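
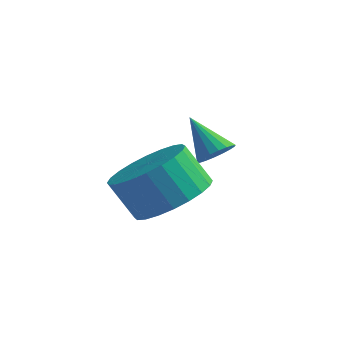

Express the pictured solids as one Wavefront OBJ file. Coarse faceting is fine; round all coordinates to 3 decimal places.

v -1.621 -3.414 -3.51
v -0.939 -4.067 -3.029
v -1.637 -4.06 -2.029
v -2.319 -3.406 -2.51
v -0.785 -3.698 -2.924
v -1.483 -3.69 -1.924
v -0.758 -3.286 -2.909
v -1.456 -3.278 -1.908
v -0.862 -2.893 -2.985
v -1.56 -2.885 -1.984
v -1.082 -2.579 -3.141
v -1.78 -2.572 -2.14
v -1.384 -2.393 -3.353
v -2.082 -2.385 -2.352
v -1.722 -2.362 -3.589
v -2.42 -2.354 -2.589
v -2.045 -2.491 -3.813
v -2.743 -2.483 -2.813
v -2.303 -2.76 -3.991
v -3.001 -2.753 -2.991
v -2.457 -3.13 -4.096
v -3.155 -3.122 -3.096
v -2.484 -3.542 -4.112
v -3.182 -3.534 -3.111
v -2.38 -3.935 -4.036
v -3.078 -3.927 -3.035
v -2.16 -4.248 -3.88
v -2.858 -4.241 -2.879
v -1.858 -4.435 -3.668
v -2.556 -4.427 -2.667
v -1.52 -4.466 -3.431
v -2.218 -4.458 -2.431
v -1.197 -4.337 -3.207
v -1.895 -4.329 -2.207
v -1.55 -1.021 -3.246
v -1.26 -0.576 -3.151
v -2.43 -0.639 -2.354
v -1.409 -0.507 -3.327
v -1.585 -0.54 -3.487
v -1.755 -0.668 -3.599
v -1.884 -0.866 -3.641
v -1.947 -1.095 -3.605
v -1.931 -1.31 -3.498
v -1.84 -1.467 -3.341
v -1.692 -1.536 -3.165
v -1.515 -1.503 -3.005
v -1.346 -1.375 -2.893
v -1.217 -1.177 -2.851
v -1.154 -0.948 -2.887
v -1.169 -0.733 -2.994
f 2 1 5
f 2 5 3
f 3 5 6
f 3 6 4
f 5 1 7
f 5 7 6
f 6 7 8
f 6 8 4
f 7 1 9
f 7 9 8
f 8 9 10
f 8 10 4
f 9 1 11
f 9 11 10
f 10 11 12
f 10 12 4
f 11 1 13
f 11 13 12
f 12 13 14
f 12 14 4
f 13 1 15
f 13 15 14
f 14 15 16
f 14 16 4
f 15 1 17
f 15 17 16
f 16 17 18
f 16 18 4
f 17 1 19
f 17 19 18
f 18 19 20
f 18 20 4
f 19 1 21
f 19 21 20
f 20 21 22
f 20 22 4
f 21 1 23
f 21 23 22
f 22 23 24
f 22 24 4
f 23 1 25
f 23 25 24
f 24 25 26
f 24 26 4
f 25 1 27
f 25 27 26
f 26 27 28
f 26 28 4
f 27 1 29
f 27 29 28
f 28 29 30
f 28 30 4
f 29 1 31
f 29 31 30
f 30 31 32
f 30 32 4
f 31 1 33
f 31 33 32
f 32 33 34
f 32 34 4
f 33 1 2
f 33 2 34
f 34 2 3
f 34 3 4
f 36 35 38
f 36 38 37
f 38 35 39
f 38 39 37
f 39 35 40
f 39 40 37
f 40 35 41
f 40 41 37
f 41 35 42
f 41 42 37
f 42 35 43
f 42 43 37
f 43 35 44
f 43 44 37
f 44 35 45
f 44 45 37
f 45 35 46
f 45 46 37
f 46 35 47
f 46 47 37
f 47 35 48
f 47 48 37
f 48 35 49
f 48 49 37
f 49 35 50
f 49 50 37
f 50 35 36
f 50 36 37



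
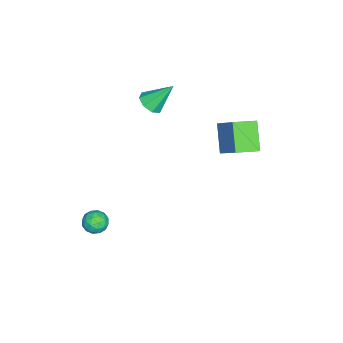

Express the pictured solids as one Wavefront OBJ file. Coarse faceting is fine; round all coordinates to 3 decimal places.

v -1.302 1.05 1.975
v -0.241 2.082 3.32
v -1.995 2.085 1.728
v -0.934 3.117 3.073
v -0.186 1.503 0.747
v 0.875 2.535 2.092
v -0.879 2.538 0.5
v 0.182 3.57 1.845
v -1.921 -2.508 2.152
v -1.255 -2.688 2.446
v -2.219 -1.432 3.488
v -1.224 -2.238 2.09
v -1.602 -1.946 1.771
v -2.167 -1.984 1.675
v -2.588 -2.328 1.859
v -2.619 -2.777 2.214
v -2.241 -3.069 2.534
v -1.676 -3.032 2.629
v 2.528 -3.581 -3.742
v 3.237 -3.593 -3.837
v 2.643 -4.247 -2.803
v 3.352 -4.259 -2.898
v 3.028 -3.653 -2.701
v 2.957 -3.241 -3.281
v 2.923 -4.599 -3.359
v 2.852 -4.187 -3.939
v 3.481 -4.222 -3.6
v 3.546 -3.637 -3.194
v 2.334 -4.203 -3.446
v 2.399 -3.618 -3.04
v 2.872 -3.529 -3.872
v 3.008 -4.311 -2.768
v 2.817 -3.955 -2.652
v 3.234 -3.962 -2.708
v 2.708 -3.322 -3.545
v 3.124 -3.329 -3.601
v 3.002 -3.364 -2.934
v 2.756 -4.511 -3.039
v 3.172 -4.518 -3.095
v 2.646 -3.878 -3.932
v 3.063 -3.885 -3.988
v 2.878 -4.476 -3.706
v 3.432 -3.906 -3.789
v 3.5 -4.297 -3.237
v 3.248 -4.496 -3.508
v 3.206 -4.255 -3.849
v 3.47 -3.562 -3.55
v 3.538 -3.953 -2.998
v 3.348 -3.597 -2.882
v 3.306 -3.355 -3.223
v 3.614 -3.931 -3.411
v 2.342 -3.887 -3.642
v 2.41 -4.278 -3.09
v 2.574 -4.485 -3.417
v 2.532 -4.243 -3.758
v 2.38 -3.543 -3.403
v 2.448 -3.934 -2.851
v 2.674 -3.585 -2.791
v 2.632 -3.344 -3.132
v 2.266 -3.909 -3.229
f 2 4 1
f 5 2 1
f 1 4 3
f 3 5 1
f 2 8 4
f 6 2 5
f 6 8 2
f 4 8 3
f 7 5 3
f 3 8 7
f 7 6 5
f 8 6 7
f 10 9 12
f 10 12 11
f 12 9 13
f 12 13 11
f 13 9 14
f 13 14 11
f 14 9 15
f 14 15 11
f 15 9 16
f 15 16 11
f 16 9 17
f 16 17 11
f 17 9 18
f 17 18 11
f 18 9 10
f 18 10 11
f 19 56 35
f 56 30 59
f 35 59 24
f 56 59 35
f 19 35 31
f 35 24 36
f 31 36 20
f 35 36 31
f 19 31 40
f 31 20 41
f 40 41 26
f 31 41 40
f 19 40 52
f 40 26 55
f 52 55 29
f 40 55 52
f 19 52 56
f 52 29 60
f 56 60 30
f 52 60 56
f 20 36 47
f 36 24 50
f 47 50 28
f 36 50 47
f 24 59 37
f 59 30 58
f 37 58 23
f 59 58 37
f 30 60 57
f 60 29 53
f 57 53 21
f 60 53 57
f 29 55 54
f 55 26 42
f 54 42 25
f 55 42 54
f 26 41 46
f 41 20 43
f 46 43 27
f 41 43 46
f 22 48 34
f 48 28 49
f 34 49 23
f 48 49 34
f 22 34 32
f 34 23 33
f 32 33 21
f 34 33 32
f 22 32 39
f 32 21 38
f 39 38 25
f 32 38 39
f 22 39 44
f 39 25 45
f 44 45 27
f 39 45 44
f 22 44 48
f 44 27 51
f 48 51 28
f 44 51 48
f 23 49 37
f 49 28 50
f 37 50 24
f 49 50 37
f 21 33 57
f 33 23 58
f 57 58 30
f 33 58 57
f 25 38 54
f 38 21 53
f 54 53 29
f 38 53 54
f 27 45 46
f 45 25 42
f 46 42 26
f 45 42 46
f 28 51 47
f 51 27 43
f 47 43 20
f 51 43 47



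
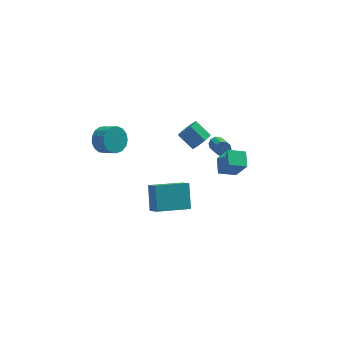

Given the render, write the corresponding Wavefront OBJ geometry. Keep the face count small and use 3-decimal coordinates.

v 2.606 3.871 -3.14
v 2.96 3.706 -3.469
v 3.067 2.464 -2.728
v 2.714 2.629 -2.4
v 3.107 3.858 -3.235
v 3.215 2.616 -2.494
v 3.063 4.015 -2.965
v 3.171 2.773 -2.225
v 2.845 4.117 -2.763
v 2.952 2.875 -2.022
v 2.535 4.125 -2.704
v 2.642 2.883 -1.963
v 2.253 4.036 -2.812
v 2.36 2.794 -2.071
v 2.105 3.884 -3.046
v 2.213 2.642 -2.305
v 2.149 3.727 -3.315
v 2.257 2.485 -2.575
v 2.368 3.625 -3.518
v 2.475 2.383 -2.777
v 2.678 3.617 -3.577
v 2.785 2.375 -2.836
v 0.928 0.007 1.343
v 1.409 -0.031 1.864
v 0.713 0.674 2.558
v 0.232 0.713 2.037
v 1.498 0.387 1.529
v 0.803 1.093 2.223
v 1.254 0.583 1.085
v 0.558 1.288 1.779
v 0.818 0.441 0.792
v 0.123 1.147 1.486
v 0.447 0.046 0.822
v -0.249 0.751 1.516
v 0.357 -0.373 1.157
v -0.338 0.333 1.851
v 0.602 -0.568 1.601
v -0.094 0.137 2.295
v 1.037 -0.427 1.894
v 0.342 0.279 2.588
v -4.127 3.754 -1.384
v -3.418 4.315 -1.49
v -2.805 3.648 -0.921
v -3.513 3.086 -0.816
v -3.607 4.454 -1.123
v -2.994 3.786 -0.554
v -3.916 4.432 -0.816
v -3.302 3.765 -0.247
v -4.272 4.255 -0.639
v -3.659 3.588 -0.07
v -4.595 3.963 -0.633
v -3.982 3.296 -0.064
v -4.811 3.623 -0.799
v -4.198 2.956 -0.23
v -4.87 3.313 -1.099
v -4.257 2.646 -0.531
v -4.759 3.104 -1.465
v -4.146 2.437 -0.896
v -4.503 3.044 -1.812
v -3.889 2.376 -1.243
v -4.16 3.146 -2.061
v -3.547 2.479 -1.492
v -3.81 3.387 -2.155
v -3.197 2.72 -1.586
v -3.533 3.713 -2.073
v -2.919 3.046 -1.504
v -3.391 4.048 -1.833
v -2.778 3.38 -1.264
v -2.728 -4.294 0.124
v -2.447 -4.986 0.758
v -2.625 -3.186 1.287
v -2.344 -3.878 1.921
v -0.816 -3.962 -0.361
v -0.535 -4.654 0.273
v -0.713 -2.854 0.802
v -0.432 -3.546 1.436
v 2.035 0.639 -2.575
v 2.535 0.039 -1.19
v 2.161 1.63 -2.191
v 2.661 1.029 -0.806
v 3.099 0.651 -2.954
v 3.599 0.05 -1.569
v 3.225 1.641 -2.57
v 3.725 1.041 -1.185
f 2 1 5
f 2 5 3
f 3 5 6
f 3 6 4
f 5 1 7
f 5 7 6
f 6 7 8
f 6 8 4
f 7 1 9
f 7 9 8
f 8 9 10
f 8 10 4
f 9 1 11
f 9 11 10
f 10 11 12
f 10 12 4
f 11 1 13
f 11 13 12
f 12 13 14
f 12 14 4
f 13 1 15
f 13 15 14
f 14 15 16
f 14 16 4
f 15 1 17
f 15 17 16
f 16 17 18
f 16 18 4
f 17 1 19
f 17 19 18
f 18 19 20
f 18 20 4
f 19 1 21
f 19 21 20
f 20 21 22
f 20 22 4
f 21 1 2
f 21 2 22
f 22 2 3
f 22 3 4
f 24 23 27
f 24 27 25
f 25 27 28
f 25 28 26
f 27 23 29
f 27 29 28
f 28 29 30
f 28 30 26
f 29 23 31
f 29 31 30
f 30 31 32
f 30 32 26
f 31 23 33
f 31 33 32
f 32 33 34
f 32 34 26
f 33 23 35
f 33 35 34
f 34 35 36
f 34 36 26
f 35 23 37
f 35 37 36
f 36 37 38
f 36 38 26
f 37 23 39
f 37 39 38
f 38 39 40
f 38 40 26
f 39 23 24
f 39 24 40
f 40 24 25
f 40 25 26
f 42 41 45
f 42 45 43
f 43 45 46
f 43 46 44
f 45 41 47
f 45 47 46
f 46 47 48
f 46 48 44
f 47 41 49
f 47 49 48
f 48 49 50
f 48 50 44
f 49 41 51
f 49 51 50
f 50 51 52
f 50 52 44
f 51 41 53
f 51 53 52
f 52 53 54
f 52 54 44
f 53 41 55
f 53 55 54
f 54 55 56
f 54 56 44
f 55 41 57
f 55 57 56
f 56 57 58
f 56 58 44
f 57 41 59
f 57 59 58
f 58 59 60
f 58 60 44
f 59 41 61
f 59 61 60
f 60 61 62
f 60 62 44
f 61 41 63
f 61 63 62
f 62 63 64
f 62 64 44
f 63 41 65
f 63 65 64
f 64 65 66
f 64 66 44
f 65 41 67
f 65 67 66
f 66 67 68
f 66 68 44
f 67 41 42
f 67 42 68
f 68 42 43
f 68 43 44
f 70 72 69
f 73 70 69
f 69 72 71
f 71 73 69
f 70 76 72
f 74 70 73
f 74 76 70
f 72 76 71
f 75 73 71
f 71 76 75
f 75 74 73
f 76 74 75
f 78 80 77
f 81 78 77
f 77 80 79
f 79 81 77
f 78 84 80
f 82 78 81
f 82 84 78
f 80 84 79
f 83 81 79
f 79 84 83
f 83 82 81
f 84 82 83



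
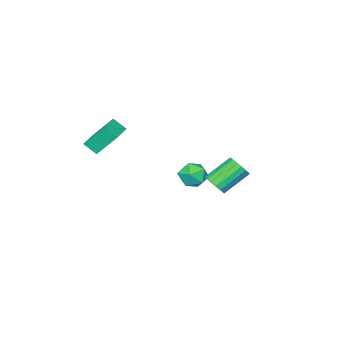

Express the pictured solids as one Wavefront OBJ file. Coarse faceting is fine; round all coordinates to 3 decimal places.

v -0.687 0.903 -1.351
v -0.251 0.762 -0.708
v -1.757 1.315 0.435
v -2.193 1.457 -0.209
v -0.179 1.124 -0.788
v -1.685 1.678 0.354
v -0.223 1.436 -0.997
v -1.729 1.989 0.145
v -0.373 1.626 -1.288
v -1.88 2.179 -0.145
v -0.595 1.65 -1.593
v -2.102 2.203 -0.45
v -0.839 1.503 -1.842
v -2.345 2.057 -0.7
v -1.047 1.219 -1.979
v -2.554 1.772 -0.837
v -1.173 0.862 -1.972
v -2.679 1.416 -0.83
v -1.187 0.515 -1.823
v -2.694 1.069 -0.681
v -1.087 0.257 -1.566
v -2.594 0.81 -0.424
v -0.895 0.147 -1.259
v -2.402 0.7 -0.117
v -0.655 0.21 -0.974
v -2.162 0.763 0.168
v -0.423 0.432 -0.775
v -1.93 0.985 0.367
v 2.817 -2.47 3.369
v 3.094 -3.204 3.989
v 4.211 -1.811 3.526
v 4.488 -2.545 4.146
v 3.432 -3.435 1.954
v 3.709 -4.169 2.574
v 4.826 -2.776 2.111
v 5.103 -3.51 2.731
v -3.22 -2.273 -3.741
v -2.598 -3.032 -4.02
v -4.262 -3.368 -3.08
v -3.64 -4.127 -3.359
v -3.356 -3.479 -2.624
v -2.712 -2.802 -3.033
v -4.148 -3.598 -4.067
v -3.504 -2.921 -4.476
v -3.172 -3.851 -4.222
v -2.683 -3.778 -3.33
v -4.177 -2.622 -3.77
v -3.688 -2.549 -2.878
f 2 1 5
f 2 5 3
f 3 5 6
f 3 6 4
f 5 1 7
f 5 7 6
f 6 7 8
f 6 8 4
f 7 1 9
f 7 9 8
f 8 9 10
f 8 10 4
f 9 1 11
f 9 11 10
f 10 11 12
f 10 12 4
f 11 1 13
f 11 13 12
f 12 13 14
f 12 14 4
f 13 1 15
f 13 15 14
f 14 15 16
f 14 16 4
f 15 1 17
f 15 17 16
f 16 17 18
f 16 18 4
f 17 1 19
f 17 19 18
f 18 19 20
f 18 20 4
f 19 1 21
f 19 21 20
f 20 21 22
f 20 22 4
f 21 1 23
f 21 23 22
f 22 23 24
f 22 24 4
f 23 1 25
f 23 25 24
f 24 25 26
f 24 26 4
f 25 1 27
f 25 27 26
f 26 27 28
f 26 28 4
f 27 1 2
f 27 2 28
f 28 2 3
f 28 3 4
f 30 32 29
f 33 30 29
f 29 32 31
f 31 33 29
f 30 36 32
f 34 30 33
f 34 36 30
f 32 36 31
f 35 33 31
f 31 36 35
f 35 34 33
f 36 34 35
f 37 48 42
f 37 42 38
f 37 38 44
f 37 44 47
f 37 47 48
f 38 42 46
f 42 48 41
f 48 47 39
f 47 44 43
f 44 38 45
f 40 46 41
f 40 41 39
f 40 39 43
f 40 43 45
f 40 45 46
f 41 46 42
f 39 41 48
f 43 39 47
f 45 43 44
f 46 45 38



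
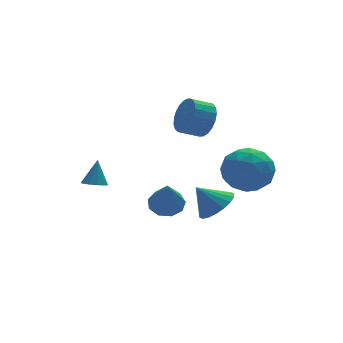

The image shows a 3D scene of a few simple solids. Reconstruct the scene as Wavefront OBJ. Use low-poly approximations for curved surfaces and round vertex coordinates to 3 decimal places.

v 1.863 -1.922 -4.098
v 2.631 -1.569 -3.665
v 1.097 -1.498 -3.082
v 2.499 -1.244 -3.9
v 2.24 -1.053 -4.175
v 1.907 -1.034 -4.434
v 1.565 -1.191 -4.627
v 1.282 -1.493 -4.715
v 1.114 -1.879 -4.68
v 1.094 -2.274 -4.53
v 1.227 -2.599 -4.295
v 1.485 -2.79 -4.02
v 1.819 -2.809 -3.761
v 2.161 -2.652 -3.568
v 2.444 -2.35 -3.48
v 2.612 -1.964 -3.515
v -2.388 1.235 -3.634
v -1.828 1.224 -3.784
v -2.072 1.705 -2.486
v -1.941 1.517 -3.873
v -2.196 1.721 -3.886
v -2.512 1.771 -3.819
v -2.789 1.651 -3.693
v -2.938 1.399 -3.549
v -2.913 1.095 -3.432
v -2.722 0.835 -3.379
v -2.424 0.703 -3.406
v -2.115 0.74 -3.507
v -1.893 0.934 -3.647
v -0.769 -3.024 -2.765
v -0.306 -3.592 -3.005
v -1.071 -3.936 -1.195
v -0.027 -3.231 -2.742
v -0.095 -2.774 -2.489
v -0.478 -2.434 -2.366
v -0.997 -2.37 -2.429
v -1.409 -2.613 -2.649
v -1.522 -3.048 -2.924
v -1.282 -3.472 -3.124
v -0.802 -3.687 -3.156
v 1.939 -2.316 -2.24
v 2.586 -1.643 -1.487
v 3.194 -3.777 -2.013
v 3.841 -3.104 -1.26
v 2.755 -3.494 -0.934
v 1.98 -2.591 -1.074
v 3.8 -2.829 -2.426
v 3.025 -1.926 -2.566
v 3.736 -1.96 -1.602
v 3.09 -2.372 -0.68
v 2.69 -3.048 -2.82
v 2.044 -3.46 -1.898
v 2.152 -1.851 -1.883
v 3.628 -3.569 -1.617
v 2.99 -3.798 -1.425
v 3.37 -3.403 -0.982
v 1.796 -2.409 -1.641
v 2.176 -2.013 -1.198
v 2.276 -3.101 -0.873
v 3.604 -3.407 -2.302
v 3.984 -3.011 -1.859
v 2.41 -2.017 -2.518
v 2.79 -1.622 -2.075
v 3.504 -2.319 -2.627
v 3.208 -1.642 -1.509
v 3.946 -2.501 -1.375
v 3.922 -2.339 -2.06
v 3.466 -1.808 -2.143
v 2.829 -1.884 -0.966
v 3.567 -2.743 -0.833
v 2.929 -2.972 -0.641
v 2.473 -2.441 -0.724
v 3.505 -2.071 -1.034
v 2.213 -2.677 -2.667
v 2.951 -3.536 -2.534
v 3.307 -2.979 -2.776
v 2.851 -2.448 -2.859
v 1.834 -2.919 -2.125
v 2.572 -3.778 -1.991
v 2.314 -3.612 -1.357
v 1.858 -3.081 -1.44
v 2.275 -3.349 -2.466
v 2.719 1.499 -0.872
v 3.083 1.948 -0.131
v 2.146 2.01 0.292
v 1.781 1.561 -0.448
v 2.995 2.244 -0.37
v 2.058 2.307 0.053
v 2.859 2.411 -0.696
v 1.922 2.474 -0.273
v 2.699 2.421 -1.052
v 1.762 2.484 -0.629
v 2.542 2.271 -1.377
v 1.605 2.334 -0.954
v 2.416 1.988 -1.615
v 1.478 2.05 -1.192
v 2.342 1.62 -1.724
v 1.405 1.682 -1.301
v 2.333 1.231 -1.686
v 1.396 1.293 -1.263
v 2.391 0.888 -1.507
v 1.454 0.951 -1.084
v 2.506 0.651 -1.218
v 1.569 0.714 -0.795
v 2.657 0.561 -0.869
v 1.72 0.623 -0.446
v 2.819 0.632 -0.521
v 1.882 0.695 -0.098
v 2.964 0.854 -0.233
v 2.027 0.917 0.19
v 3.066 1.187 -0.056
v 2.129 1.25 0.367
v 3.108 1.574 -0.019
v 2.171 1.636 0.404
f 2 1 4
f 2 4 3
f 4 1 5
f 4 5 3
f 5 1 6
f 5 6 3
f 6 1 7
f 6 7 3
f 7 1 8
f 7 8 3
f 8 1 9
f 8 9 3
f 9 1 10
f 9 10 3
f 10 1 11
f 10 11 3
f 11 1 12
f 11 12 3
f 12 1 13
f 12 13 3
f 13 1 14
f 13 14 3
f 14 1 15
f 14 15 3
f 15 1 16
f 15 16 3
f 16 1 2
f 16 2 3
f 18 17 20
f 18 20 19
f 20 17 21
f 20 21 19
f 21 17 22
f 21 22 19
f 22 17 23
f 22 23 19
f 23 17 24
f 23 24 19
f 24 17 25
f 24 25 19
f 25 17 26
f 25 26 19
f 26 17 27
f 26 27 19
f 27 17 28
f 27 28 19
f 28 17 29
f 28 29 19
f 29 17 18
f 29 18 19
f 31 30 33
f 31 33 32
f 33 30 34
f 33 34 32
f 34 30 35
f 34 35 32
f 35 30 36
f 35 36 32
f 36 30 37
f 36 37 32
f 37 30 38
f 37 38 32
f 38 30 39
f 38 39 32
f 39 30 40
f 39 40 32
f 40 30 31
f 40 31 32
f 41 78 57
f 78 52 81
f 57 81 46
f 78 81 57
f 41 57 53
f 57 46 58
f 53 58 42
f 57 58 53
f 41 53 62
f 53 42 63
f 62 63 48
f 53 63 62
f 41 62 74
f 62 48 77
f 74 77 51
f 62 77 74
f 41 74 78
f 74 51 82
f 78 82 52
f 74 82 78
f 42 58 69
f 58 46 72
f 69 72 50
f 58 72 69
f 46 81 59
f 81 52 80
f 59 80 45
f 81 80 59
f 52 82 79
f 82 51 75
f 79 75 43
f 82 75 79
f 51 77 76
f 77 48 64
f 76 64 47
f 77 64 76
f 48 63 68
f 63 42 65
f 68 65 49
f 63 65 68
f 44 70 56
f 70 50 71
f 56 71 45
f 70 71 56
f 44 56 54
f 56 45 55
f 54 55 43
f 56 55 54
f 44 54 61
f 54 43 60
f 61 60 47
f 54 60 61
f 44 61 66
f 61 47 67
f 66 67 49
f 61 67 66
f 44 66 70
f 66 49 73
f 70 73 50
f 66 73 70
f 45 71 59
f 71 50 72
f 59 72 46
f 71 72 59
f 43 55 79
f 55 45 80
f 79 80 52
f 55 80 79
f 47 60 76
f 60 43 75
f 76 75 51
f 60 75 76
f 49 67 68
f 67 47 64
f 68 64 48
f 67 64 68
f 50 73 69
f 73 49 65
f 69 65 42
f 73 65 69
f 84 83 87
f 84 87 85
f 85 87 88
f 85 88 86
f 87 83 89
f 87 89 88
f 88 89 90
f 88 90 86
f 89 83 91
f 89 91 90
f 90 91 92
f 90 92 86
f 91 83 93
f 91 93 92
f 92 93 94
f 92 94 86
f 93 83 95
f 93 95 94
f 94 95 96
f 94 96 86
f 95 83 97
f 95 97 96
f 96 97 98
f 96 98 86
f 97 83 99
f 97 99 98
f 98 99 100
f 98 100 86
f 99 83 101
f 99 101 100
f 100 101 102
f 100 102 86
f 101 83 103
f 101 103 102
f 102 103 104
f 102 104 86
f 103 83 105
f 103 105 104
f 104 105 106
f 104 106 86
f 105 83 107
f 105 107 106
f 106 107 108
f 106 108 86
f 107 83 109
f 107 109 108
f 108 109 110
f 108 110 86
f 109 83 111
f 109 111 110
f 110 111 112
f 110 112 86
f 111 83 113
f 111 113 112
f 112 113 114
f 112 114 86
f 113 83 84
f 113 84 114
f 114 84 85
f 114 85 86



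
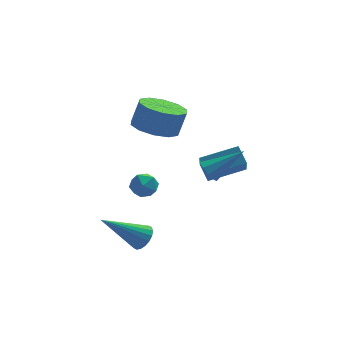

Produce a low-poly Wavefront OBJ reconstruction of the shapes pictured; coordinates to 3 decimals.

v -1.126 2.189 0.994
v -0.234 1.638 0.781
v 0.158 1.82 1.954
v -0.734 2.371 2.166
v -0.118 2.275 0.644
v 0.273 2.457 1.816
v -0.388 2.878 0.64
v 0.004 3.061 1.813
v -0.94 3.219 0.771
v -0.548 3.401 1.944
v -1.562 3.166 0.988
v -1.17 3.348 2.16
v -2.018 2.74 1.206
v -1.626 2.922 2.379
v -2.133 2.103 1.344
v -1.742 2.285 2.516
v -1.864 1.499 1.347
v -1.472 1.682 2.52
v -1.312 1.159 1.216
v -0.92 1.341 2.389
v -0.69 1.212 1
v -0.298 1.394 2.172
v 1.252 2.843 -2.94
v 1.022 1.674 -1.769
v 1.018 3.524 -2.305
v 0.789 2.356 -1.134
v 2.951 2.984 -2.466
v 2.722 1.816 -1.295
v 2.718 3.666 -1.831
v 2.488 2.497 -0.66
v -2.04 2.644 -2.385
v -1.383 2.674 -2.104
v -1.817 1.586 -2.796
v -1.16 1.616 -2.515
v -1.73 1.57 -2.087
v -1.869 2.224 -1.832
v -1.331 2.036 -3.068
v -1.47 2.69 -2.813
v -0.945 2.298 -2.526
v -1.192 2.01 -1.919
v -2.008 2.25 -2.981
v -2.255 1.962 -2.374
v -2.223 -1.914 -2.837
v -1.921 -1.532 -2.422
v -3.917 -2.026 -1.503
v -2.062 -1.348 -2.586
v -2.236 -1.275 -2.8
v -2.406 -1.329 -3.021
v -2.541 -1.499 -3.206
v -2.612 -1.751 -3.318
v -2.607 -2.035 -3.335
v -2.525 -2.295 -3.253
v -2.383 -2.48 -3.089
v -2.21 -2.552 -2.875
v -2.039 -2.499 -2.653
v -1.905 -2.329 -2.468
v -1.833 -2.077 -2.356
v -1.839 -1.793 -2.34
v 0.623 -0.737 0.034
v 0.936 -0.638 -0.443
v 2.097 -0.623 1.026
v 0.808 -0.294 -0.292
v 0.593 -0.158 0.013
v 0.392 -0.292 0.327
v 0.299 -0.635 0.505
v 0.357 -1.025 0.462
v 0.54 -1.28 0.22
v 0.762 -1.281 -0.11
v 0.918 -1.027 -0.371
f 2 1 5
f 2 5 3
f 3 5 6
f 3 6 4
f 5 1 7
f 5 7 6
f 6 7 8
f 6 8 4
f 7 1 9
f 7 9 8
f 8 9 10
f 8 10 4
f 9 1 11
f 9 11 10
f 10 11 12
f 10 12 4
f 11 1 13
f 11 13 12
f 12 13 14
f 12 14 4
f 13 1 15
f 13 15 14
f 14 15 16
f 14 16 4
f 15 1 17
f 15 17 16
f 16 17 18
f 16 18 4
f 17 1 19
f 17 19 18
f 18 19 20
f 18 20 4
f 19 1 21
f 19 21 20
f 20 21 22
f 20 22 4
f 21 1 2
f 21 2 22
f 22 2 3
f 22 3 4
f 24 26 23
f 27 24 23
f 23 26 25
f 25 27 23
f 24 30 26
f 28 24 27
f 28 30 24
f 26 30 25
f 29 27 25
f 25 30 29
f 29 28 27
f 30 28 29
f 31 42 36
f 31 36 32
f 31 32 38
f 31 38 41
f 31 41 42
f 32 36 40
f 36 42 35
f 42 41 33
f 41 38 37
f 38 32 39
f 34 40 35
f 34 35 33
f 34 33 37
f 34 37 39
f 34 39 40
f 35 40 36
f 33 35 42
f 37 33 41
f 39 37 38
f 40 39 32
f 44 43 46
f 44 46 45
f 46 43 47
f 46 47 45
f 47 43 48
f 47 48 45
f 48 43 49
f 48 49 45
f 49 43 50
f 49 50 45
f 50 43 51
f 50 51 45
f 51 43 52
f 51 52 45
f 52 43 53
f 52 53 45
f 53 43 54
f 53 54 45
f 54 43 55
f 54 55 45
f 55 43 56
f 55 56 45
f 56 43 57
f 56 57 45
f 57 43 58
f 57 58 45
f 58 43 44
f 58 44 45
f 60 59 62
f 60 62 61
f 62 59 63
f 62 63 61
f 63 59 64
f 63 64 61
f 64 59 65
f 64 65 61
f 65 59 66
f 65 66 61
f 66 59 67
f 66 67 61
f 67 59 68
f 67 68 61
f 68 59 69
f 68 69 61
f 69 59 60
f 69 60 61



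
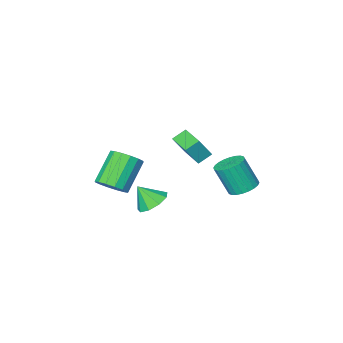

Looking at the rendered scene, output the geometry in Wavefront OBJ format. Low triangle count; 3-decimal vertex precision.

v -0.687 -1.205 -0.362
v -1.475 -1.134 0.126
v -0.512 0.425 -0.317
v -1.301 0.496 0.172
v 0.041 -1.316 0.828
v -0.748 -1.245 1.317
v 0.215 0.314 0.874
v -0.573 0.385 1.362
v 1.284 -1.251 -3.668
v 2.172 -1.029 -4.044
v 1.896 -1.809 -2.552
v 1.947 -0.516 -3.664
v 1.411 -0.347 -3.285
v 0.816 -0.601 -3.086
v 0.44 -1.159 -3.159
v 0.458 -1.76 -3.47
v 0.863 -2.123 -3.874
v 1.465 -2.078 -4.181
v 1.982 -1.645 -4.249
v -3.77 -0.179 -3.641
v -3.236 0.561 -3.525
v -2.695 -0.102 -1.784
v -3.23 -0.841 -1.899
v -3.546 0.676 -3.385
v -3.005 0.013 -1.644
v -3.89 0.661 -3.284
v -3.349 -0.002 -1.543
v -4.216 0.518 -3.237
v -3.675 -0.145 -1.496
v -4.474 0.269 -3.252
v -3.933 -0.394 -1.511
v -4.625 -0.048 -3.326
v -4.084 -0.711 -1.584
v -4.646 -0.385 -3.448
v -4.105 -1.048 -1.706
v -4.533 -0.691 -3.599
v -3.993 -1.354 -1.857
v -4.305 -0.918 -3.756
v -3.764 -1.581 -2.015
v -3.995 -1.033 -3.896
v -3.454 -1.696 -2.155
v -3.651 -1.018 -3.997
v -3.11 -1.681 -2.256
v -3.325 -0.875 -4.044
v -2.784 -1.538 -2.303
v -3.067 -0.626 -4.029
v -2.526 -1.289 -2.288
v -2.916 -0.309 -3.956
v -2.375 -0.972 -2.214
v -2.895 0.028 -3.834
v -2.354 -0.635 -2.092
v -3.007 0.334 -3.683
v -2.467 -0.329 -1.941
v 3.528 -1.693 -1.973
v 4.072 -1.269 -1.305
v 2.717 -1.964 0.241
v 2.172 -2.387 -0.427
v 3.741 -0.923 -1.44
v 2.386 -1.618 0.106
v 3.353 -0.784 -1.717
v 1.998 -1.479 -0.171
v 3.012 -0.888 -2.063
v 1.657 -1.583 -0.517
v 2.809 -1.207 -2.385
v 1.454 -1.902 -0.839
v 2.798 -1.657 -2.596
v 1.443 -2.352 -1.05
v 2.983 -2.116 -2.641
v 1.628 -2.811 -1.095
v 3.314 -2.462 -2.506
v 1.959 -3.157 -0.96
v 3.702 -2.601 -2.229
v 2.347 -3.296 -0.683
v 4.043 -2.497 -1.883
v 2.688 -3.192 -0.337
v 4.246 -2.178 -1.561
v 2.891 -2.873 -0.015
v 4.257 -1.728 -1.35
v 2.902 -2.423 0.196
f 2 4 1
f 5 2 1
f 1 4 3
f 3 5 1
f 2 8 4
f 6 2 5
f 6 8 2
f 4 8 3
f 7 5 3
f 3 8 7
f 7 6 5
f 8 6 7
f 10 9 12
f 10 12 11
f 12 9 13
f 12 13 11
f 13 9 14
f 13 14 11
f 14 9 15
f 14 15 11
f 15 9 16
f 15 16 11
f 16 9 17
f 16 17 11
f 17 9 18
f 17 18 11
f 18 9 19
f 18 19 11
f 19 9 10
f 19 10 11
f 21 20 24
f 21 24 22
f 22 24 25
f 22 25 23
f 24 20 26
f 24 26 25
f 25 26 27
f 25 27 23
f 26 20 28
f 26 28 27
f 27 28 29
f 27 29 23
f 28 20 30
f 28 30 29
f 29 30 31
f 29 31 23
f 30 20 32
f 30 32 31
f 31 32 33
f 31 33 23
f 32 20 34
f 32 34 33
f 33 34 35
f 33 35 23
f 34 20 36
f 34 36 35
f 35 36 37
f 35 37 23
f 36 20 38
f 36 38 37
f 37 38 39
f 37 39 23
f 38 20 40
f 38 40 39
f 39 40 41
f 39 41 23
f 40 20 42
f 40 42 41
f 41 42 43
f 41 43 23
f 42 20 44
f 42 44 43
f 43 44 45
f 43 45 23
f 44 20 46
f 44 46 45
f 45 46 47
f 45 47 23
f 46 20 48
f 46 48 47
f 47 48 49
f 47 49 23
f 48 20 50
f 48 50 49
f 49 50 51
f 49 51 23
f 50 20 52
f 50 52 51
f 51 52 53
f 51 53 23
f 52 20 21
f 52 21 53
f 53 21 22
f 53 22 23
f 55 54 58
f 55 58 56
f 56 58 59
f 56 59 57
f 58 54 60
f 58 60 59
f 59 60 61
f 59 61 57
f 60 54 62
f 60 62 61
f 61 62 63
f 61 63 57
f 62 54 64
f 62 64 63
f 63 64 65
f 63 65 57
f 64 54 66
f 64 66 65
f 65 66 67
f 65 67 57
f 66 54 68
f 66 68 67
f 67 68 69
f 67 69 57
f 68 54 70
f 68 70 69
f 69 70 71
f 69 71 57
f 70 54 72
f 70 72 71
f 71 72 73
f 71 73 57
f 72 54 74
f 72 74 73
f 73 74 75
f 73 75 57
f 74 54 76
f 74 76 75
f 75 76 77
f 75 77 57
f 76 54 78
f 76 78 77
f 77 78 79
f 77 79 57
f 78 54 55
f 78 55 79
f 79 55 56
f 79 56 57



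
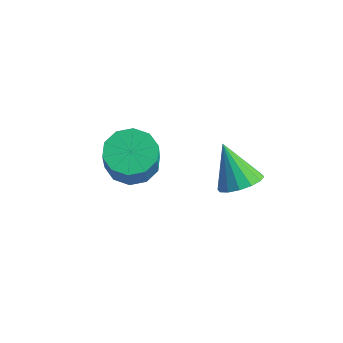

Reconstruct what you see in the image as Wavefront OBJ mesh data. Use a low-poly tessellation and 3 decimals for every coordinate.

v 3.739 -1.296 -2.069
v 4.367 -1.07 -1.665
v 2.841 -1.224 -0.711
v 4.198 -0.728 -1.795
v 3.906 -0.537 -1.999
v 3.569 -0.55 -2.221
v 3.278 -0.763 -2.403
v 3.11 -1.119 -2.495
v 3.111 -1.522 -2.473
v 3.281 -1.864 -2.343
v 3.573 -2.055 -2.139
v 3.91 -2.042 -1.917
v 4.201 -1.829 -1.735
v 4.368 -1.473 -1.643
v -0.146 -2.351 -2.96
v 0.665 -1.955 -3.138
v 1.237 -2.533 -1.818
v 0.426 -2.929 -1.64
v 0.351 -1.586 -2.84
v 0.923 -2.164 -1.521
v -0.153 -1.509 -2.588
v 0.419 -2.087 -1.269
v -0.654 -1.754 -2.478
v -0.082 -2.332 -1.159
v -0.961 -2.227 -2.552
v -0.389 -2.805 -1.232
v -0.957 -2.747 -2.782
v -0.385 -3.325 -1.462
v -0.643 -3.116 -3.079
v -0.071 -3.694 -1.76
v -0.139 -3.193 -3.331
v 0.433 -3.771 -2.012
v 0.362 -2.948 -3.441
v 0.934 -3.526 -2.122
v 0.669 -2.475 -3.368
v 1.241 -3.053 -2.048
f 2 1 4
f 2 4 3
f 4 1 5
f 4 5 3
f 5 1 6
f 5 6 3
f 6 1 7
f 6 7 3
f 7 1 8
f 7 8 3
f 8 1 9
f 8 9 3
f 9 1 10
f 9 10 3
f 10 1 11
f 10 11 3
f 11 1 12
f 11 12 3
f 12 1 13
f 12 13 3
f 13 1 14
f 13 14 3
f 14 1 2
f 14 2 3
f 16 15 19
f 16 19 17
f 17 19 20
f 17 20 18
f 19 15 21
f 19 21 20
f 20 21 22
f 20 22 18
f 21 15 23
f 21 23 22
f 22 23 24
f 22 24 18
f 23 15 25
f 23 25 24
f 24 25 26
f 24 26 18
f 25 15 27
f 25 27 26
f 26 27 28
f 26 28 18
f 27 15 29
f 27 29 28
f 28 29 30
f 28 30 18
f 29 15 31
f 29 31 30
f 30 31 32
f 30 32 18
f 31 15 33
f 31 33 32
f 32 33 34
f 32 34 18
f 33 15 35
f 33 35 34
f 34 35 36
f 34 36 18
f 35 15 16
f 35 16 36
f 36 16 17
f 36 17 18



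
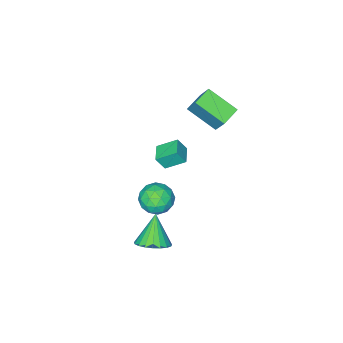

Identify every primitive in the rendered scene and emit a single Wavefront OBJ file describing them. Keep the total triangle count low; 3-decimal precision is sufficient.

v 3.331 -0.485 -3.87
v 3.987 -1.226 -3.871
v 2.529 -1.195 -2.35
v 4.177 -0.944 -3.639
v 4.221 -0.583 -3.447
v 4.111 -0.205 -3.328
v 3.866 0.125 -3.303
v 3.529 0.35 -3.376
v 3.157 0.43 -3.534
v 2.816 0.352 -3.751
v 2.564 0.13 -3.988
v 2.444 -0.199 -4.205
v 2.478 -0.577 -4.364
v 2.659 -0.94 -4.437
v 2.957 -1.223 -4.413
v 3.319 -1.379 -4.295
v 3.683 -1.38 -4.103
v 0.555 -2.083 -3.759
v 1.279 -1.847 -3.049
v 0.961 -3.713 -3.631
v 1.685 -3.477 -2.921
v 0.675 -3.378 -2.688
v 0.424 -2.37 -2.767
v 1.816 -3.19 -3.913
v 1.565 -2.182 -3.992
v 2.058 -2.531 -3.144
v 1.353 -2.647 -2.387
v 0.887 -2.913 -4.293
v 0.182 -3.029 -3.536
v 0.882 -1.822 -3.415
v 1.358 -3.738 -3.265
v 0.765 -3.679 -3.128
v 1.19 -3.541 -2.711
v 0.379 -2.13 -3.25
v 0.804 -1.991 -2.832
v 0.449 -2.89 -2.62
v 1.436 -3.569 -3.848
v 1.861 -3.43 -3.43
v 1.05 -2.019 -3.969
v 1.475 -1.881 -3.552
v 1.791 -2.67 -4.06
v 1.765 -2.086 -3.053
v 2.003 -3.043 -2.978
v 2.08 -2.875 -3.561
v 1.933 -2.283 -3.608
v 1.35 -2.154 -2.609
v 1.589 -3.112 -2.533
v 0.995 -3.053 -2.397
v 0.848 -2.461 -2.443
v 1.808 -2.556 -2.664
v 0.651 -2.448 -4.147
v 0.89 -3.406 -4.071
v 1.392 -3.099 -4.237
v 1.245 -2.507 -4.283
v 0.237 -2.517 -3.702
v 0.475 -3.474 -3.627
v 0.307 -3.277 -3.072
v 0.16 -2.685 -3.119
v 0.432 -3.004 -4.016
v -0.01 -4.084 -0.448
v -0.8 -3.288 0.227
v -0.4 -3.776 -1.269
v -1.191 -2.98 -0.593
v 0.731 -3.3 -0.507
v -0.06 -2.504 0.169
v 0.34 -2.992 -1.327
v -0.45 -2.196 -0.652
v -2.481 -3.415 2.928
v -2.267 -2.523 4.288
v -3.06 -1.809 1.966
v -2.846 -0.917 3.325
v -1.374 -3.203 2.615
v -1.16 -2.311 3.974
v -1.953 -1.597 1.652
v -1.739 -0.705 3.012
f 2 1 4
f 2 4 3
f 4 1 5
f 4 5 3
f 5 1 6
f 5 6 3
f 6 1 7
f 6 7 3
f 7 1 8
f 7 8 3
f 8 1 9
f 8 9 3
f 9 1 10
f 9 10 3
f 10 1 11
f 10 11 3
f 11 1 12
f 11 12 3
f 12 1 13
f 12 13 3
f 13 1 14
f 13 14 3
f 14 1 15
f 14 15 3
f 15 1 16
f 15 16 3
f 16 1 17
f 16 17 3
f 17 1 2
f 17 2 3
f 18 55 34
f 55 29 58
f 34 58 23
f 55 58 34
f 18 34 30
f 34 23 35
f 30 35 19
f 34 35 30
f 18 30 39
f 30 19 40
f 39 40 25
f 30 40 39
f 18 39 51
f 39 25 54
f 51 54 28
f 39 54 51
f 18 51 55
f 51 28 59
f 55 59 29
f 51 59 55
f 19 35 46
f 35 23 49
f 46 49 27
f 35 49 46
f 23 58 36
f 58 29 57
f 36 57 22
f 58 57 36
f 29 59 56
f 59 28 52
f 56 52 20
f 59 52 56
f 28 54 53
f 54 25 41
f 53 41 24
f 54 41 53
f 25 40 45
f 40 19 42
f 45 42 26
f 40 42 45
f 21 47 33
f 47 27 48
f 33 48 22
f 47 48 33
f 21 33 31
f 33 22 32
f 31 32 20
f 33 32 31
f 21 31 38
f 31 20 37
f 38 37 24
f 31 37 38
f 21 38 43
f 38 24 44
f 43 44 26
f 38 44 43
f 21 43 47
f 43 26 50
f 47 50 27
f 43 50 47
f 22 48 36
f 48 27 49
f 36 49 23
f 48 49 36
f 20 32 56
f 32 22 57
f 56 57 29
f 32 57 56
f 24 37 53
f 37 20 52
f 53 52 28
f 37 52 53
f 26 44 45
f 44 24 41
f 45 41 25
f 44 41 45
f 27 50 46
f 50 26 42
f 46 42 19
f 50 42 46
f 61 63 60
f 64 61 60
f 60 63 62
f 62 64 60
f 61 67 63
f 65 61 64
f 65 67 61
f 63 67 62
f 66 64 62
f 62 67 66
f 66 65 64
f 67 65 66
f 69 71 68
f 72 69 68
f 68 71 70
f 70 72 68
f 69 75 71
f 73 69 72
f 73 75 69
f 71 75 70
f 74 72 70
f 70 75 74
f 74 73 72
f 75 73 74



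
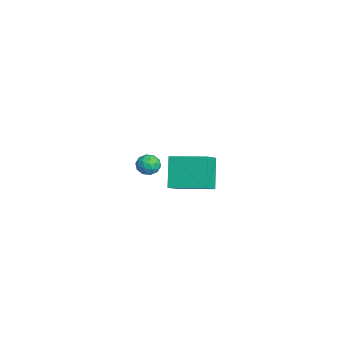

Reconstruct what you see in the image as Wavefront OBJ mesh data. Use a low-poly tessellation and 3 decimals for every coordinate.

v -3.595 0.256 -0.791
v -3.254 -0.111 -1.331
v -4.386 -0.629 -0.689
v -4.045 -0.996 -1.229
v -3.715 -0.909 -0.576
v -3.226 -0.363 -0.639
v -4.414 -0.377 -1.381
v -3.925 0.169 -1.444
v -3.76 -0.503 -1.695
v -3.328 -0.831 -1.198
v -4.312 0.091 -0.822
v -3.88 -0.237 -0.325
v -3.355 0.15 -1.07
v -4.285 -0.89 -0.95
v -4.091 -0.839 -0.567
v -3.89 -1.055 -0.884
v -3.339 0.002 -0.664
v -3.138 -0.214 -0.981
v -3.409 -0.683 -0.537
v -4.502 -0.526 -1.039
v -4.301 -0.742 -1.356
v -3.75 0.315 -1.136
v -3.549 0.099 -1.453
v -4.231 -0.057 -1.483
v -3.452 -0.296 -1.601
v -3.917 -0.816 -1.541
v -4.134 -0.452 -1.63
v -3.846 -0.131 -1.667
v -3.198 -0.489 -1.309
v -3.663 -1.009 -1.249
v -3.469 -0.958 -0.865
v -3.182 -0.637 -0.902
v -3.496 -0.719 -1.523
v -3.977 0.269 -0.771
v -4.442 -0.251 -0.711
v -4.458 -0.103 -1.118
v -4.171 0.218 -1.155
v -3.723 0.076 -0.479
v -4.188 -0.444 -0.419
v -3.794 -0.609 -0.353
v -3.506 -0.288 -0.39
v -4.144 -0.021 -0.497
v 1.298 0.59 2.446
v 2.32 0.017 3.175
v 2.109 2.445 2.768
v 3.131 1.872 3.497
v 2.369 0.408 0.803
v 3.391 -0.165 1.532
v 3.18 2.263 1.125
v 4.202 1.69 1.854
f 1 38 17
f 38 12 41
f 17 41 6
f 38 41 17
f 1 17 13
f 17 6 18
f 13 18 2
f 17 18 13
f 1 13 22
f 13 2 23
f 22 23 8
f 13 23 22
f 1 22 34
f 22 8 37
f 34 37 11
f 22 37 34
f 1 34 38
f 34 11 42
f 38 42 12
f 34 42 38
f 2 18 29
f 18 6 32
f 29 32 10
f 18 32 29
f 6 41 19
f 41 12 40
f 19 40 5
f 41 40 19
f 12 42 39
f 42 11 35
f 39 35 3
f 42 35 39
f 11 37 36
f 37 8 24
f 36 24 7
f 37 24 36
f 8 23 28
f 23 2 25
f 28 25 9
f 23 25 28
f 4 30 16
f 30 10 31
f 16 31 5
f 30 31 16
f 4 16 14
f 16 5 15
f 14 15 3
f 16 15 14
f 4 14 21
f 14 3 20
f 21 20 7
f 14 20 21
f 4 21 26
f 21 7 27
f 26 27 9
f 21 27 26
f 4 26 30
f 26 9 33
f 30 33 10
f 26 33 30
f 5 31 19
f 31 10 32
f 19 32 6
f 31 32 19
f 3 15 39
f 15 5 40
f 39 40 12
f 15 40 39
f 7 20 36
f 20 3 35
f 36 35 11
f 20 35 36
f 9 27 28
f 27 7 24
f 28 24 8
f 27 24 28
f 10 33 29
f 33 9 25
f 29 25 2
f 33 25 29
f 44 46 43
f 47 44 43
f 43 46 45
f 45 47 43
f 44 50 46
f 48 44 47
f 48 50 44
f 46 50 45
f 49 47 45
f 45 50 49
f 49 48 47
f 50 48 49



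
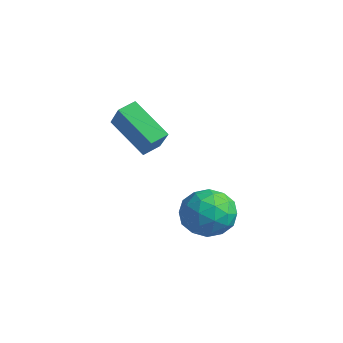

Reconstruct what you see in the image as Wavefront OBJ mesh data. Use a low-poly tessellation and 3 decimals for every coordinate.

v -1.658 0.756 -0.512
v -3.244 0.257 0.771
v -1.72 1.569 -0.272
v -3.305 1.07 1.012
v -0.635 0.49 0.648
v -2.22 -0.009 1.932
v -0.696 1.303 0.889
v -2.282 0.804 2.172
v 0.647 2.983 -2.249
v 1.63 2.49 -2.779
v -0.51 2.13 -3.601
v 0.473 1.637 -4.131
v 0.115 1.251 -3.031
v 0.83 1.778 -2.195
v 0.29 2.842 -4.185
v 1.005 3.369 -3.349
v 1.409 2.403 -3.975
v 1.3 1.42 -3.262
v -0.18 3.2 -3.118
v -0.289 2.217 -2.405
v 1.24 2.812 -2.395
v -0.12 1.808 -3.985
v -0.33 1.581 -3.338
v 0.247 1.292 -3.649
v 0.77 2.393 -2.052
v 1.347 2.103 -2.363
v 0.457 1.375 -2.511
v -0.227 2.517 -4.017
v 0.35 2.227 -4.328
v 0.873 3.328 -2.731
v 1.45 3.039 -3.042
v 0.663 3.245 -3.869
v 1.688 2.471 -3.41
v 1.008 1.969 -4.204
v 0.9 2.677 -4.236
v 1.321 2.987 -3.745
v 1.624 1.893 -2.99
v 0.944 1.391 -3.785
v 0.733 1.164 -3.138
v 1.154 1.474 -2.647
v 1.494 1.841 -3.694
v 0.176 3.229 -2.595
v -0.504 2.727 -3.39
v -0.034 3.146 -3.733
v 0.387 3.456 -3.242
v 0.112 2.651 -2.176
v -0.568 2.149 -2.97
v -0.201 1.633 -2.635
v 0.22 1.943 -2.144
v -0.374 2.779 -2.686
f 2 4 1
f 5 2 1
f 1 4 3
f 3 5 1
f 2 8 4
f 6 2 5
f 6 8 2
f 4 8 3
f 7 5 3
f 3 8 7
f 7 6 5
f 8 6 7
f 9 46 25
f 46 20 49
f 25 49 14
f 46 49 25
f 9 25 21
f 25 14 26
f 21 26 10
f 25 26 21
f 9 21 30
f 21 10 31
f 30 31 16
f 21 31 30
f 9 30 42
f 30 16 45
f 42 45 19
f 30 45 42
f 9 42 46
f 42 19 50
f 46 50 20
f 42 50 46
f 10 26 37
f 26 14 40
f 37 40 18
f 26 40 37
f 14 49 27
f 49 20 48
f 27 48 13
f 49 48 27
f 20 50 47
f 50 19 43
f 47 43 11
f 50 43 47
f 19 45 44
f 45 16 32
f 44 32 15
f 45 32 44
f 16 31 36
f 31 10 33
f 36 33 17
f 31 33 36
f 12 38 24
f 38 18 39
f 24 39 13
f 38 39 24
f 12 24 22
f 24 13 23
f 22 23 11
f 24 23 22
f 12 22 29
f 22 11 28
f 29 28 15
f 22 28 29
f 12 29 34
f 29 15 35
f 34 35 17
f 29 35 34
f 12 34 38
f 34 17 41
f 38 41 18
f 34 41 38
f 13 39 27
f 39 18 40
f 27 40 14
f 39 40 27
f 11 23 47
f 23 13 48
f 47 48 20
f 23 48 47
f 15 28 44
f 28 11 43
f 44 43 19
f 28 43 44
f 17 35 36
f 35 15 32
f 36 32 16
f 35 32 36
f 18 41 37
f 41 17 33
f 37 33 10
f 41 33 37



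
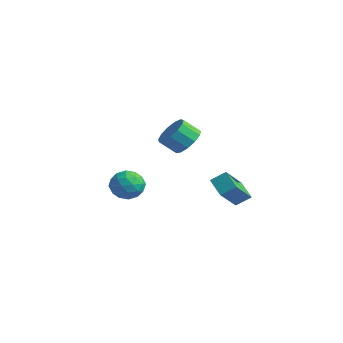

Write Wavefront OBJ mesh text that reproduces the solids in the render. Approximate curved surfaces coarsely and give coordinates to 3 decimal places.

v -2.142 -3.584 -1.721
v -1.614 -2.69 -1.653
v -0.706 -4.41 -2.027
v -0.178 -3.516 -1.959
v -0.612 -3.929 -1.108
v -1.499 -3.419 -0.919
v -0.821 -3.681 -2.761
v -1.708 -3.171 -2.572
v -0.797 -2.75 -2.296
v -0.668 -2.903 -1.275
v -1.652 -4.197 -2.405
v -1.523 -4.35 -1.384
v -2.004 -3.065 -1.66
v -0.316 -4.035 -2.02
v -0.571 -4.278 -1.52
v -0.26 -3.753 -1.48
v -1.937 -3.493 -1.229
v -1.626 -2.968 -1.189
v -1.037 -3.696 -0.869
v -0.694 -4.132 -2.491
v -0.383 -3.607 -2.451
v -2.06 -3.347 -2.2
v -1.749 -2.822 -2.16
v -1.283 -3.404 -2.811
v -1.213 -2.574 -1.998
v -0.369 -3.059 -2.178
v -0.747 -3.157 -2.649
v -1.269 -2.857 -2.538
v -1.137 -2.664 -1.398
v -0.293 -3.15 -1.578
v -0.548 -3.393 -1.078
v -1.07 -3.093 -0.966
v -0.657 -2.7 -1.776
v -2.027 -3.95 -2.102
v -1.183 -4.436 -2.282
v -1.25 -4.007 -2.714
v -1.772 -3.707 -2.602
v -1.951 -4.041 -1.502
v -1.107 -4.526 -1.682
v -1.051 -4.243 -1.142
v -1.573 -3.943 -1.031
v -1.663 -4.4 -1.904
v -3.444 1.821 -0.425
v -2.469 1.625 -0.086
v -2.942 0.783 0.784
v -3.916 0.979 0.445
v -2.672 2.075 0.24
v -3.145 1.233 1.11
v -3.119 2.445 0.355
v -3.592 1.603 1.225
v -3.669 2.617 0.222
v -4.142 1.775 1.092
v -4.148 2.536 -0.116
v -4.621 1.694 0.754
v -4.403 2.228 -0.553
v -4.876 1.386 0.318
v -4.353 1.791 -0.949
v -4.826 0.949 -0.078
v -4.015 1.364 -1.178
v -4.488 0.522 -0.308
v -3.495 1.081 -1.169
v -3.968 0.239 -0.298
v -2.959 1.034 -0.923
v -3.432 0.192 -0.053
v -2.576 1.236 -0.519
v -3.049 0.394 0.351
v 3.651 -0.865 -1.544
v 2.56 -0.771 -0.862
v 2.959 0.596 -2.853
v 1.868 0.69 -2.171
v 4.072 -0.15 -0.969
v 2.981 -0.056 -0.287
v 3.38 1.311 -2.278
v 2.289 1.405 -1.596
f 1 38 17
f 38 12 41
f 17 41 6
f 38 41 17
f 1 17 13
f 17 6 18
f 13 18 2
f 17 18 13
f 1 13 22
f 13 2 23
f 22 23 8
f 13 23 22
f 1 22 34
f 22 8 37
f 34 37 11
f 22 37 34
f 1 34 38
f 34 11 42
f 38 42 12
f 34 42 38
f 2 18 29
f 18 6 32
f 29 32 10
f 18 32 29
f 6 41 19
f 41 12 40
f 19 40 5
f 41 40 19
f 12 42 39
f 42 11 35
f 39 35 3
f 42 35 39
f 11 37 36
f 37 8 24
f 36 24 7
f 37 24 36
f 8 23 28
f 23 2 25
f 28 25 9
f 23 25 28
f 4 30 16
f 30 10 31
f 16 31 5
f 30 31 16
f 4 16 14
f 16 5 15
f 14 15 3
f 16 15 14
f 4 14 21
f 14 3 20
f 21 20 7
f 14 20 21
f 4 21 26
f 21 7 27
f 26 27 9
f 21 27 26
f 4 26 30
f 26 9 33
f 30 33 10
f 26 33 30
f 5 31 19
f 31 10 32
f 19 32 6
f 31 32 19
f 3 15 39
f 15 5 40
f 39 40 12
f 15 40 39
f 7 20 36
f 20 3 35
f 36 35 11
f 20 35 36
f 9 27 28
f 27 7 24
f 28 24 8
f 27 24 28
f 10 33 29
f 33 9 25
f 29 25 2
f 33 25 29
f 44 43 47
f 44 47 45
f 45 47 48
f 45 48 46
f 47 43 49
f 47 49 48
f 48 49 50
f 48 50 46
f 49 43 51
f 49 51 50
f 50 51 52
f 50 52 46
f 51 43 53
f 51 53 52
f 52 53 54
f 52 54 46
f 53 43 55
f 53 55 54
f 54 55 56
f 54 56 46
f 55 43 57
f 55 57 56
f 56 57 58
f 56 58 46
f 57 43 59
f 57 59 58
f 58 59 60
f 58 60 46
f 59 43 61
f 59 61 60
f 60 61 62
f 60 62 46
f 61 43 63
f 61 63 62
f 62 63 64
f 62 64 46
f 63 43 65
f 63 65 64
f 64 65 66
f 64 66 46
f 65 43 44
f 65 44 66
f 66 44 45
f 66 45 46
f 68 70 67
f 71 68 67
f 67 70 69
f 69 71 67
f 68 74 70
f 72 68 71
f 72 74 68
f 70 74 69
f 73 71 69
f 69 74 73
f 73 72 71
f 74 72 73



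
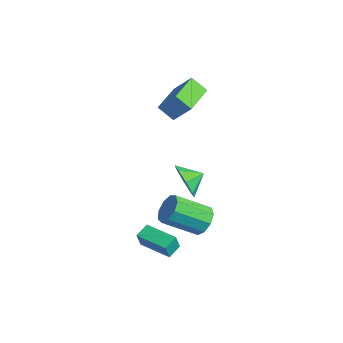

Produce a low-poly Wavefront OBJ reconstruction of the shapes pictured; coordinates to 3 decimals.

v 2.323 -3.67 -4.405
v 2.529 -4 -3.429
v 1.992 -2.912 -4.078
v 2.198 -3.241 -3.103
v 4.002 -2.899 -4.497
v 4.208 -3.228 -3.522
v 3.671 -2.14 -4.171
v 3.877 -2.47 -3.195
v 3.716 -1.907 0.8
v 4.393 -1.724 -0.021
v 3.884 -0.913 1.16
v 3.612 -1.526 -0.205
v 2.892 -1.55 0.2
v 2.654 -1.783 0.957
v 3.039 -2.089 1.622
v 3.819 -2.288 1.805
v 4.54 -2.264 1.4
v 4.777 -2.03 0.644
v 2.641 -0.206 -3.626
v 3.467 -0.608 -3.772
v 2.824 -2.356 -2.6
v 1.999 -1.954 -2.454
v 3.486 -0.259 -3.241
v 2.844 -2.006 -2.069
v 3.11 0.115 -2.89
v 2.467 -1.632 -1.718
v 2.515 0.339 -2.883
v 1.872 -1.409 -1.711
v 1.978 0.307 -3.224
v 1.336 -1.44 -2.052
v 1.752 0.036 -3.753
v 1.11 -1.712 -2.581
v 1.942 -0.349 -4.223
v 1.3 -2.097 -3.051
v 2.459 -0.667 -4.413
v 1.817 -2.415 -3.241
v 3.062 -0.77 -4.235
v 2.419 -2.517 -3.063
v -2.732 0.935 2.944
v -1.927 1.542 4.082
v -2.086 1.506 2.183
v -1.281 2.113 3.321
v -1.339 -0.753 2.859
v -0.534 -0.146 3.997
v -0.693 -0.182 2.098
v 0.112 0.425 3.236
f 2 4 1
f 5 2 1
f 1 4 3
f 3 5 1
f 2 8 4
f 6 2 5
f 6 8 2
f 4 8 3
f 7 5 3
f 3 8 7
f 7 6 5
f 8 6 7
f 10 9 12
f 10 12 11
f 12 9 13
f 12 13 11
f 13 9 14
f 13 14 11
f 14 9 15
f 14 15 11
f 15 9 16
f 15 16 11
f 16 9 17
f 16 17 11
f 17 9 18
f 17 18 11
f 18 9 10
f 18 10 11
f 20 19 23
f 20 23 21
f 21 23 24
f 21 24 22
f 23 19 25
f 23 25 24
f 24 25 26
f 24 26 22
f 25 19 27
f 25 27 26
f 26 27 28
f 26 28 22
f 27 19 29
f 27 29 28
f 28 29 30
f 28 30 22
f 29 19 31
f 29 31 30
f 30 31 32
f 30 32 22
f 31 19 33
f 31 33 32
f 32 33 34
f 32 34 22
f 33 19 35
f 33 35 34
f 34 35 36
f 34 36 22
f 35 19 37
f 35 37 36
f 36 37 38
f 36 38 22
f 37 19 20
f 37 20 38
f 38 20 21
f 38 21 22
f 40 42 39
f 43 40 39
f 39 42 41
f 41 43 39
f 40 46 42
f 44 40 43
f 44 46 40
f 42 46 41
f 45 43 41
f 41 46 45
f 45 44 43
f 46 44 45



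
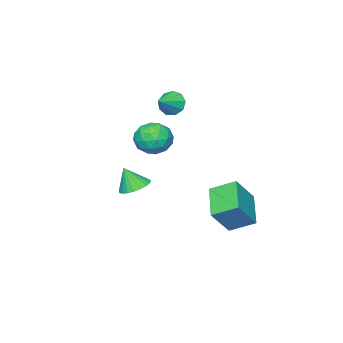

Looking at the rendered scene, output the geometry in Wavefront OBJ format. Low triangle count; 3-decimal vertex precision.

v -0.57 -3.207 -1.378
v 0.169 -2.935 -1.441
v -0.31 -3.653 -0.262
v 0.014 -2.68 -1.304
v -0.242 -2.516 -1.179
v -0.555 -2.472 -1.088
v -0.87 -2.555 -1.048
v -1.133 -2.751 -1.065
v -1.299 -3.025 -1.136
v -1.339 -3.331 -1.249
v -1.246 -3.616 -1.384
v -1.036 -3.829 -1.518
v -0.745 -3.936 -1.628
v -0.424 -3.916 -1.695
v -0.128 -3.773 -1.707
v 0.091 -3.533 -1.662
v 0.196 -3.237 -1.568
v 1.163 0.512 3.868
v 1.742 0.709 3.187
v 1.158 -0.909 3.453
v 1.737 -0.712 2.772
v 2.022 -0.672 3.64
v 2.025 0.206 3.896
v 0.875 -0.406 2.744
v 0.878 0.472 3
v 1.563 0.141 2.492
v 2.272 -0.023 3.046
v 0.628 -0.177 3.594
v 1.337 -0.341 4.148
v 1.453 0.735 3.564
v 1.447 -0.935 3.076
v 1.615 -0.912 3.587
v 1.955 -0.796 3.186
v 1.62 0.44 3.981
v 1.959 0.555 3.58
v 2.124 -0.256 3.847
v 0.941 -0.755 3.06
v 1.28 -0.64 2.659
v 0.945 0.596 3.454
v 1.285 0.712 3.053
v 0.776 0.056 2.793
v 1.688 0.517 2.755
v 1.685 -0.318 2.511
v 1.178 -0.138 2.494
v 1.18 0.378 2.645
v 2.105 0.421 3.081
v 2.102 -0.414 2.837
v 2.269 -0.391 3.347
v 2.271 0.125 3.498
v 2 0.087 2.672
v 0.798 0.214 3.803
v 0.795 -0.621 3.559
v 0.629 -0.325 3.142
v 0.631 0.191 3.293
v 1.215 0.118 4.129
v 1.212 -0.717 3.885
v 1.72 -0.578 3.995
v 1.722 -0.062 4.146
v 0.9 -0.287 3.968
v -2.996 0.182 -2.253
v -1.976 0.021 -0.953
v -3.616 1.225 -1.637
v -2.596 1.064 -0.338
v -1.804 1.356 -3.042
v -0.784 1.195 -1.743
v -2.424 2.399 -2.427
v -1.404 2.238 -1.127
v -1.991 -2.256 3.681
v -1.704 -2.751 3.261
v -0.909 -2.084 4.219
v -1.669 -2.315 3.051
v -1.785 -1.851 3.136
v -1.997 -1.576 3.476
v -2.207 -1.62 3.912
v -2.315 -1.961 4.24
v -2.272 -2.441 4.307
v -2.097 -2.833 4.081
v -1.873 -2.956 3.668
f 2 1 4
f 2 4 3
f 4 1 5
f 4 5 3
f 5 1 6
f 5 6 3
f 6 1 7
f 6 7 3
f 7 1 8
f 7 8 3
f 8 1 9
f 8 9 3
f 9 1 10
f 9 10 3
f 10 1 11
f 10 11 3
f 11 1 12
f 11 12 3
f 12 1 13
f 12 13 3
f 13 1 14
f 13 14 3
f 14 1 15
f 14 15 3
f 15 1 16
f 15 16 3
f 16 1 17
f 16 17 3
f 17 1 2
f 17 2 3
f 18 55 34
f 55 29 58
f 34 58 23
f 55 58 34
f 18 34 30
f 34 23 35
f 30 35 19
f 34 35 30
f 18 30 39
f 30 19 40
f 39 40 25
f 30 40 39
f 18 39 51
f 39 25 54
f 51 54 28
f 39 54 51
f 18 51 55
f 51 28 59
f 55 59 29
f 51 59 55
f 19 35 46
f 35 23 49
f 46 49 27
f 35 49 46
f 23 58 36
f 58 29 57
f 36 57 22
f 58 57 36
f 29 59 56
f 59 28 52
f 56 52 20
f 59 52 56
f 28 54 53
f 54 25 41
f 53 41 24
f 54 41 53
f 25 40 45
f 40 19 42
f 45 42 26
f 40 42 45
f 21 47 33
f 47 27 48
f 33 48 22
f 47 48 33
f 21 33 31
f 33 22 32
f 31 32 20
f 33 32 31
f 21 31 38
f 31 20 37
f 38 37 24
f 31 37 38
f 21 38 43
f 38 24 44
f 43 44 26
f 38 44 43
f 21 43 47
f 43 26 50
f 47 50 27
f 43 50 47
f 22 48 36
f 48 27 49
f 36 49 23
f 48 49 36
f 20 32 56
f 32 22 57
f 56 57 29
f 32 57 56
f 24 37 53
f 37 20 52
f 53 52 28
f 37 52 53
f 26 44 45
f 44 24 41
f 45 41 25
f 44 41 45
f 27 50 46
f 50 26 42
f 46 42 19
f 50 42 46
f 61 63 60
f 64 61 60
f 60 63 62
f 62 64 60
f 61 67 63
f 65 61 64
f 65 67 61
f 63 67 62
f 66 64 62
f 62 67 66
f 66 65 64
f 67 65 66
f 69 68 71
f 69 71 70
f 71 68 72
f 71 72 70
f 72 68 73
f 72 73 70
f 73 68 74
f 73 74 70
f 74 68 75
f 74 75 70
f 75 68 76
f 75 76 70
f 76 68 77
f 76 77 70
f 77 68 78
f 77 78 70
f 78 68 69
f 78 69 70



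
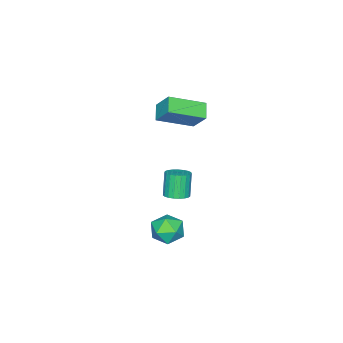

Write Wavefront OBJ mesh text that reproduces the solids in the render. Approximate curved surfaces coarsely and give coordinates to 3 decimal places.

v 1.143 3.349 -0.326
v 1.569 3.807 -0.085
v 1.082 3.569 1.227
v 0.657 3.111 0.986
v 1.343 3.961 -0.141
v 0.857 3.723 1.172
v 1.083 4.009 -0.228
v 0.597 3.771 1.084
v 0.834 3.943 -0.333
v 0.347 3.705 0.98
v 0.638 3.775 -0.436
v 0.151 3.536 0.876
v 0.529 3.533 -0.521
v 0.042 3.294 0.792
v 0.526 3.259 -0.571
v 0.04 3.02 0.741
v 0.631 3 -0.58
v 0.144 2.762 0.733
v 0.823 2.802 -0.544
v 0.337 2.564 0.768
v 1.072 2.699 -0.471
v 0.585 2.46 0.841
v 1.332 2.708 -0.373
v 0.846 2.47 0.94
v 1.56 2.828 -0.267
v 1.073 2.589 1.046
v 1.716 3.038 -0.171
v 1.229 2.8 1.142
v 1.773 3.302 -0.102
v 1.286 3.063 1.211
v 1.721 3.574 -0.071
v 1.234 3.335 1.241
v -3.678 1.147 2.183
v -3.469 2.05 3.285
v -2.942 1.63 1.649
v -2.733 2.532 2.751
v -2.227 -0.172 2.989
v -2.018 0.73 4.091
v -1.491 0.31 2.455
v -1.282 1.213 3.557
v 0.651 3.458 -3.784
v 1.548 3.097 -3.929
v 0.292 2.203 -2.891
v 1.189 1.842 -3.036
v 1.067 2.646 -2.492
v 1.289 3.421 -3.044
v 0.551 1.879 -3.776
v 0.773 2.654 -4.328
v 1.487 2.121 -3.924
v 1.805 2.595 -3.131
v 0.035 2.705 -3.689
v 0.353 3.179 -2.896
f 2 1 5
f 2 5 3
f 3 5 6
f 3 6 4
f 5 1 7
f 5 7 6
f 6 7 8
f 6 8 4
f 7 1 9
f 7 9 8
f 8 9 10
f 8 10 4
f 9 1 11
f 9 11 10
f 10 11 12
f 10 12 4
f 11 1 13
f 11 13 12
f 12 13 14
f 12 14 4
f 13 1 15
f 13 15 14
f 14 15 16
f 14 16 4
f 15 1 17
f 15 17 16
f 16 17 18
f 16 18 4
f 17 1 19
f 17 19 18
f 18 19 20
f 18 20 4
f 19 1 21
f 19 21 20
f 20 21 22
f 20 22 4
f 21 1 23
f 21 23 22
f 22 23 24
f 22 24 4
f 23 1 25
f 23 25 24
f 24 25 26
f 24 26 4
f 25 1 27
f 25 27 26
f 26 27 28
f 26 28 4
f 27 1 29
f 27 29 28
f 28 29 30
f 28 30 4
f 29 1 31
f 29 31 30
f 30 31 32
f 30 32 4
f 31 1 2
f 31 2 32
f 32 2 3
f 32 3 4
f 34 36 33
f 37 34 33
f 33 36 35
f 35 37 33
f 34 40 36
f 38 34 37
f 38 40 34
f 36 40 35
f 39 37 35
f 35 40 39
f 39 38 37
f 40 38 39
f 41 52 46
f 41 46 42
f 41 42 48
f 41 48 51
f 41 51 52
f 42 46 50
f 46 52 45
f 52 51 43
f 51 48 47
f 48 42 49
f 44 50 45
f 44 45 43
f 44 43 47
f 44 47 49
f 44 49 50
f 45 50 46
f 43 45 52
f 47 43 51
f 49 47 48
f 50 49 42



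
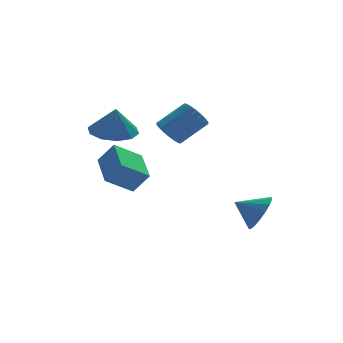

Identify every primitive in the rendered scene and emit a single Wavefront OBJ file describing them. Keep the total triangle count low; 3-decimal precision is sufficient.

v -0.606 2.267 3.308
v -0.052 1.44 3.088
v -0.554 1.973 4.552
v 0.345 1.92 3.185
v 0.378 2.532 3.329
v 0.036 3.044 3.465
v -0.552 3.259 3.54
v -1.16 3.095 3.527
v -1.557 2.615 3.43
v -1.591 2.002 3.287
v -1.249 1.491 3.151
v -0.661 1.276 3.075
v -0.721 -1.742 1.486
v -1.824 -1.904 2.193
v -0.651 -0.104 1.972
v -1.754 -0.266 2.678
v -0.146 -2.014 2.322
v -1.249 -2.176 3.028
v -0.076 -0.376 2.807
v -1.179 -0.538 3.514
v 4.139 -2.048 0.018
v 4.63 -1.838 0.743
v 3.201 -1.732 0.562
v 4.621 -1.472 0.515
v 4.501 -1.239 0.173
v 4.299 -1.191 -0.204
v 4.06 -1.339 -0.53
v 3.839 -1.65 -0.731
v 3.687 -2.052 -0.76
v 3.639 -2.453 -0.611
v 3.705 -2.761 -0.318
v 3.871 -2.906 0.053
v 4.098 -2.855 0.415
v 4.335 -2.618 0.686
v 4.527 -2.251 0.805
v 1.607 2.254 2.994
v 2.018 2.324 2.419
v 3.223 2.576 3.311
v 2.813 2.506 3.886
v 1.918 2.619 2.471
v 3.123 2.871 3.362
v 1.757 2.842 2.626
v 2.962 3.094 3.517
v 1.566 2.949 2.854
v 2.771 3.201 3.745
v 1.383 2.918 3.11
v 2.588 3.17 4.001
v 1.245 2.755 3.343
v 2.45 3.007 4.234
v 1.178 2.493 3.507
v 2.384 2.746 4.398
v 1.197 2.184 3.569
v 2.402 2.436 4.461
v 1.297 1.889 3.518
v 2.502 2.141 4.409
v 1.458 1.666 3.363
v 2.663 1.918 4.254
v 1.649 1.559 3.135
v 2.854 1.811 4.026
v 1.832 1.59 2.879
v 3.037 1.842 3.77
v 1.97 1.753 2.646
v 3.175 2.005 3.537
v 2.036 2.014 2.482
v 3.242 2.267 3.373
f 2 1 4
f 2 4 3
f 4 1 5
f 4 5 3
f 5 1 6
f 5 6 3
f 6 1 7
f 6 7 3
f 7 1 8
f 7 8 3
f 8 1 9
f 8 9 3
f 9 1 10
f 9 10 3
f 10 1 11
f 10 11 3
f 11 1 12
f 11 12 3
f 12 1 2
f 12 2 3
f 14 16 13
f 17 14 13
f 13 16 15
f 15 17 13
f 14 20 16
f 18 14 17
f 18 20 14
f 16 20 15
f 19 17 15
f 15 20 19
f 19 18 17
f 20 18 19
f 22 21 24
f 22 24 23
f 24 21 25
f 24 25 23
f 25 21 26
f 25 26 23
f 26 21 27
f 26 27 23
f 27 21 28
f 27 28 23
f 28 21 29
f 28 29 23
f 29 21 30
f 29 30 23
f 30 21 31
f 30 31 23
f 31 21 32
f 31 32 23
f 32 21 33
f 32 33 23
f 33 21 34
f 33 34 23
f 34 21 35
f 34 35 23
f 35 21 22
f 35 22 23
f 37 36 40
f 37 40 38
f 38 40 41
f 38 41 39
f 40 36 42
f 40 42 41
f 41 42 43
f 41 43 39
f 42 36 44
f 42 44 43
f 43 44 45
f 43 45 39
f 44 36 46
f 44 46 45
f 45 46 47
f 45 47 39
f 46 36 48
f 46 48 47
f 47 48 49
f 47 49 39
f 48 36 50
f 48 50 49
f 49 50 51
f 49 51 39
f 50 36 52
f 50 52 51
f 51 52 53
f 51 53 39
f 52 36 54
f 52 54 53
f 53 54 55
f 53 55 39
f 54 36 56
f 54 56 55
f 55 56 57
f 55 57 39
f 56 36 58
f 56 58 57
f 57 58 59
f 57 59 39
f 58 36 60
f 58 60 59
f 59 60 61
f 59 61 39
f 60 36 62
f 60 62 61
f 61 62 63
f 61 63 39
f 62 36 64
f 62 64 63
f 63 64 65
f 63 65 39
f 64 36 37
f 64 37 65
f 65 37 38
f 65 38 39



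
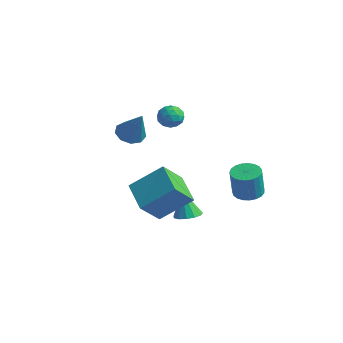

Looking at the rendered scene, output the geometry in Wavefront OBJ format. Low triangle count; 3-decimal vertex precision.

v -2.507 -0.289 2.629
v -1.803 -0.171 2.168
v -1.373 -0.411 4.331
v -2.013 0.342 2.345
v -2.454 0.559 2.654
v -2.921 0.38 2.952
v -3.193 -0.112 3.098
v -3.145 -0.687 3.025
v -2.798 -1.075 2.766
v -2.316 -1.096 2.443
v -1.922 -0.738 2.206
v 1.128 0.527 -2.223
v 1.852 0.368 -2.017
v 0.672 0.533 -0.617
v 1.821 0.801 -2.028
v 1.569 1.146 -2.101
v 1.177 1.295 -2.212
v 0.769 1.201 -2.327
v 0.476 0.892 -2.41
v 0.389 0.467 -2.433
v 0.537 0.062 -2.389
v 0.873 -0.196 -2.293
v 1.289 -0.224 -2.175
v 1.654 -0.014 -2.072
v 1.926 3.96 -1.389
v 2.622 4.429 -1.361
v 2.811 4.048 0.337
v 2.114 3.58 0.309
v 2.375 4.662 -1.281
v 2.563 4.281 0.416
v 2.05 4.774 -1.22
v 2.238 4.393 0.477
v 1.703 4.745 -1.188
v 1.892 4.364 0.51
v 1.395 4.581 -1.191
v 1.583 4.2 0.507
v 1.179 4.309 -1.228
v 1.367 3.928 0.47
v 1.091 3.977 -1.293
v 1.28 3.596 0.405
v 1.149 3.642 -1.374
v 1.337 3.261 0.324
v 1.34 3.362 -1.458
v 1.529 2.982 0.24
v 1.633 3.186 -1.53
v 1.821 2.805 0.168
v 1.976 3.143 -1.578
v 2.165 2.763 0.12
v 2.311 3.242 -1.593
v 2.499 2.862 0.105
v 2.579 3.465 -1.572
v 2.767 3.085 0.125
v 2.734 3.774 -1.52
v 2.923 3.393 0.177
v 2.75 4.115 -1.446
v 2.938 3.734 0.252
v -1.19 2.168 3.893
v -0.774 1.62 3.552
v -2.226 1.52 3.668
v -1.81 0.972 3.327
v -1.756 1.079 4.086
v -1.116 1.479 4.224
v -1.884 1.661 2.996
v -1.244 2.061 3.134
v -1.203 1.307 2.997
v -1.124 0.947 3.671
v -1.876 2.193 3.549
v -1.797 1.833 4.223
v -0.891 1.951 3.742
v -2.109 1.189 3.478
v -2.077 1.252 3.924
v -1.833 0.93 3.724
v -1.092 1.868 4.137
v -0.848 1.546 3.937
v -1.425 1.228 4.251
v -2.152 1.594 3.283
v -1.908 1.272 3.083
v -1.167 2.21 3.496
v -0.923 1.888 3.296
v -1.575 1.912 2.969
v -0.899 1.445 3.216
v -1.507 1.064 3.084
v -1.551 1.468 2.889
v -1.175 1.704 2.97
v -0.852 1.233 3.612
v -1.461 0.853 3.48
v -1.43 0.915 3.926
v -1.053 1.151 4.007
v -1.104 1.049 3.286
v -1.539 2.287 3.74
v -2.148 1.907 3.608
v -1.947 1.989 3.213
v -1.57 2.225 3.294
v -1.493 2.076 4.136
v -2.101 1.695 4.004
v -1.825 1.436 4.25
v -1.449 1.672 4.331
v -1.896 2.091 3.934
v 0.935 -3.165 1.188
v 1.971 -1.815 2.502
v 0.894 -1.907 -0.071
v 1.93 -0.558 1.243
v 2.59 -3.782 0.517
v 3.626 -2.433 1.831
v 2.549 -2.525 -0.742
v 3.585 -1.175 0.572
f 2 1 4
f 2 4 3
f 4 1 5
f 4 5 3
f 5 1 6
f 5 6 3
f 6 1 7
f 6 7 3
f 7 1 8
f 7 8 3
f 8 1 9
f 8 9 3
f 9 1 10
f 9 10 3
f 10 1 11
f 10 11 3
f 11 1 2
f 11 2 3
f 13 12 15
f 13 15 14
f 15 12 16
f 15 16 14
f 16 12 17
f 16 17 14
f 17 12 18
f 17 18 14
f 18 12 19
f 18 19 14
f 19 12 20
f 19 20 14
f 20 12 21
f 20 21 14
f 21 12 22
f 21 22 14
f 22 12 23
f 22 23 14
f 23 12 24
f 23 24 14
f 24 12 13
f 24 13 14
f 26 25 29
f 26 29 27
f 27 29 30
f 27 30 28
f 29 25 31
f 29 31 30
f 30 31 32
f 30 32 28
f 31 25 33
f 31 33 32
f 32 33 34
f 32 34 28
f 33 25 35
f 33 35 34
f 34 35 36
f 34 36 28
f 35 25 37
f 35 37 36
f 36 37 38
f 36 38 28
f 37 25 39
f 37 39 38
f 38 39 40
f 38 40 28
f 39 25 41
f 39 41 40
f 40 41 42
f 40 42 28
f 41 25 43
f 41 43 42
f 42 43 44
f 42 44 28
f 43 25 45
f 43 45 44
f 44 45 46
f 44 46 28
f 45 25 47
f 45 47 46
f 46 47 48
f 46 48 28
f 47 25 49
f 47 49 48
f 48 49 50
f 48 50 28
f 49 25 51
f 49 51 50
f 50 51 52
f 50 52 28
f 51 25 53
f 51 53 52
f 52 53 54
f 52 54 28
f 53 25 55
f 53 55 54
f 54 55 56
f 54 56 28
f 55 25 26
f 55 26 56
f 56 26 27
f 56 27 28
f 57 94 73
f 94 68 97
f 73 97 62
f 94 97 73
f 57 73 69
f 73 62 74
f 69 74 58
f 73 74 69
f 57 69 78
f 69 58 79
f 78 79 64
f 69 79 78
f 57 78 90
f 78 64 93
f 90 93 67
f 78 93 90
f 57 90 94
f 90 67 98
f 94 98 68
f 90 98 94
f 58 74 85
f 74 62 88
f 85 88 66
f 74 88 85
f 62 97 75
f 97 68 96
f 75 96 61
f 97 96 75
f 68 98 95
f 98 67 91
f 95 91 59
f 98 91 95
f 67 93 92
f 93 64 80
f 92 80 63
f 93 80 92
f 64 79 84
f 79 58 81
f 84 81 65
f 79 81 84
f 60 86 72
f 86 66 87
f 72 87 61
f 86 87 72
f 60 72 70
f 72 61 71
f 70 71 59
f 72 71 70
f 60 70 77
f 70 59 76
f 77 76 63
f 70 76 77
f 60 77 82
f 77 63 83
f 82 83 65
f 77 83 82
f 60 82 86
f 82 65 89
f 86 89 66
f 82 89 86
f 61 87 75
f 87 66 88
f 75 88 62
f 87 88 75
f 59 71 95
f 71 61 96
f 95 96 68
f 71 96 95
f 63 76 92
f 76 59 91
f 92 91 67
f 76 91 92
f 65 83 84
f 83 63 80
f 84 80 64
f 83 80 84
f 66 89 85
f 89 65 81
f 85 81 58
f 89 81 85
f 100 102 99
f 103 100 99
f 99 102 101
f 101 103 99
f 100 106 102
f 104 100 103
f 104 106 100
f 102 106 101
f 105 103 101
f 101 106 105
f 105 104 103
f 106 104 105



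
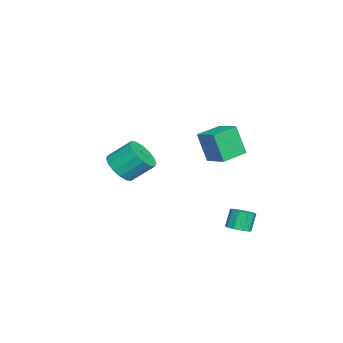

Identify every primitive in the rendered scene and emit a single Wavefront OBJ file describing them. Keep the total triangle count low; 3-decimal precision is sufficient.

v 2.438 2.352 1.854
v 2.218 1.817 3.494
v 3.294 3.268 2.268
v 3.074 2.732 3.908
v 3.526 1.408 1.692
v 3.306 0.872 3.332
v 4.382 2.323 2.106
v 4.162 1.788 3.746
v -2.097 -3.987 -1.922
v -1.396 -4.446 -1.306
v -1.543 -3.212 -0.221
v -2.243 -2.753 -0.838
v -1.108 -4.127 -1.63
v -1.255 -2.892 -0.545
v -1.085 -3.77 -2.032
v -1.232 -2.536 -0.947
v -1.333 -3.472 -2.406
v -1.48 -2.237 -1.321
v -1.786 -3.311 -2.649
v -1.933 -2.077 -1.564
v -2.321 -3.332 -2.698
v -2.468 -2.098 -1.613
v -2.797 -3.528 -2.539
v -2.944 -2.294 -1.454
v -3.085 -3.848 -2.215
v -3.232 -2.613 -1.13
v -3.108 -4.204 -1.813
v -3.255 -2.97 -0.728
v -2.86 -4.503 -1.439
v -3.007 -3.268 -0.354
v -2.407 -4.663 -1.196
v -2.554 -3.429 -0.111
v -1.872 -4.642 -1.147
v -2.019 -3.408 -0.062
v 1.07 2.653 -4.218
v 1.42 3.222 -4.17
v 0.96 3.417 -3.134
v 0.61 2.847 -3.182
v 1.056 3.31 -4.348
v 0.596 3.505 -3.312
v 0.698 3.146 -4.476
v 0.238 3.341 -3.44
v 0.482 2.795 -4.506
v 0.022 2.989 -3.47
v 0.49 2.388 -4.426
v 0.03 2.583 -3.39
v 0.72 2.083 -4.266
v 0.26 2.278 -3.23
v 1.084 1.995 -4.088
v 0.624 2.19 -3.052
v 1.442 2.159 -3.96
v 0.982 2.354 -2.924
v 1.658 2.511 -3.93
v 1.198 2.705 -2.894
v 1.65 2.917 -4.01
v 1.19 3.112 -2.974
f 2 4 1
f 5 2 1
f 1 4 3
f 3 5 1
f 2 8 4
f 6 2 5
f 6 8 2
f 4 8 3
f 7 5 3
f 3 8 7
f 7 6 5
f 8 6 7
f 10 9 13
f 10 13 11
f 11 13 14
f 11 14 12
f 13 9 15
f 13 15 14
f 14 15 16
f 14 16 12
f 15 9 17
f 15 17 16
f 16 17 18
f 16 18 12
f 17 9 19
f 17 19 18
f 18 19 20
f 18 20 12
f 19 9 21
f 19 21 20
f 20 21 22
f 20 22 12
f 21 9 23
f 21 23 22
f 22 23 24
f 22 24 12
f 23 9 25
f 23 25 24
f 24 25 26
f 24 26 12
f 25 9 27
f 25 27 26
f 26 27 28
f 26 28 12
f 27 9 29
f 27 29 28
f 28 29 30
f 28 30 12
f 29 9 31
f 29 31 30
f 30 31 32
f 30 32 12
f 31 9 33
f 31 33 32
f 32 33 34
f 32 34 12
f 33 9 10
f 33 10 34
f 34 10 11
f 34 11 12
f 36 35 39
f 36 39 37
f 37 39 40
f 37 40 38
f 39 35 41
f 39 41 40
f 40 41 42
f 40 42 38
f 41 35 43
f 41 43 42
f 42 43 44
f 42 44 38
f 43 35 45
f 43 45 44
f 44 45 46
f 44 46 38
f 45 35 47
f 45 47 46
f 46 47 48
f 46 48 38
f 47 35 49
f 47 49 48
f 48 49 50
f 48 50 38
f 49 35 51
f 49 51 50
f 50 51 52
f 50 52 38
f 51 35 53
f 51 53 52
f 52 53 54
f 52 54 38
f 53 35 55
f 53 55 54
f 54 55 56
f 54 56 38
f 55 35 36
f 55 36 56
f 56 36 37
f 56 37 38



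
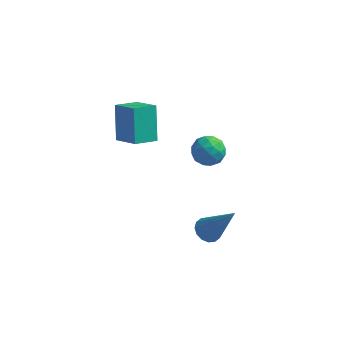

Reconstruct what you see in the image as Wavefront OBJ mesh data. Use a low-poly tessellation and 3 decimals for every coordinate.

v -1.879 -2.196 1.713
v -2.165 -1.313 2.98
v -1.21 -1.49 1.373
v -1.496 -0.608 2.64
v -0.964 -2.772 2.32
v -1.25 -1.89 3.587
v -0.295 -2.067 1.98
v -0.581 -1.184 3.247
v 1.593 -1.501 1.97
v 2.142 -1.79 1.636
v 1.278 -2.53 2.344
v 1.827 -2.819 2.01
v 1.933 -2.408 2.571
v 2.128 -1.771 2.34
v 1.292 -2.549 1.64
v 1.487 -1.912 1.409
v 1.956 -2.438 1.432
v 2.352 -2.35 2.008
v 1.068 -1.97 1.972
v 1.464 -1.882 2.548
v 1.895 -1.555 1.771
v 1.525 -2.765 2.209
v 1.587 -2.523 2.539
v 1.91 -2.693 2.343
v 1.887 -1.544 2.185
v 2.21 -1.714 1.988
v 2.087 -2.077 2.538
v 1.21 -2.606 1.992
v 1.533 -2.776 1.795
v 1.51 -1.627 1.637
v 1.833 -1.797 1.441
v 1.333 -2.243 1.442
v 2.108 -2.105 1.454
v 1.923 -2.711 1.673
v 1.609 -2.552 1.456
v 1.723 -2.178 1.32
v 2.341 -2.054 1.793
v 2.156 -2.66 2.012
v 2.219 -2.417 2.342
v 2.333 -2.043 2.206
v 2.232 -2.435 1.672
v 1.264 -1.66 1.968
v 1.079 -2.266 2.187
v 1.087 -2.277 1.774
v 1.201 -1.903 1.638
v 1.497 -1.609 2.307
v 1.312 -2.215 2.526
v 1.697 -2.142 2.66
v 1.811 -1.768 2.524
v 1.188 -1.885 2.308
v 1.902 -2.832 -2.482
v 2.386 -2.91 -2.791
v 2.998 -3.088 -0.698
v 2.373 -2.614 -2.741
v 2.234 -2.377 -2.621
v 2.005 -2.262 -2.464
v 1.749 -2.299 -2.312
v 1.534 -2.479 -2.205
v 1.417 -2.754 -2.173
v 1.43 -3.049 -2.224
v 1.57 -3.287 -2.343
v 1.798 -3.402 -2.5
v 2.054 -3.365 -2.652
v 2.269 -3.185 -2.759
f 2 4 1
f 5 2 1
f 1 4 3
f 3 5 1
f 2 8 4
f 6 2 5
f 6 8 2
f 4 8 3
f 7 5 3
f 3 8 7
f 7 6 5
f 8 6 7
f 9 46 25
f 46 20 49
f 25 49 14
f 46 49 25
f 9 25 21
f 25 14 26
f 21 26 10
f 25 26 21
f 9 21 30
f 21 10 31
f 30 31 16
f 21 31 30
f 9 30 42
f 30 16 45
f 42 45 19
f 30 45 42
f 9 42 46
f 42 19 50
f 46 50 20
f 42 50 46
f 10 26 37
f 26 14 40
f 37 40 18
f 26 40 37
f 14 49 27
f 49 20 48
f 27 48 13
f 49 48 27
f 20 50 47
f 50 19 43
f 47 43 11
f 50 43 47
f 19 45 44
f 45 16 32
f 44 32 15
f 45 32 44
f 16 31 36
f 31 10 33
f 36 33 17
f 31 33 36
f 12 38 24
f 38 18 39
f 24 39 13
f 38 39 24
f 12 24 22
f 24 13 23
f 22 23 11
f 24 23 22
f 12 22 29
f 22 11 28
f 29 28 15
f 22 28 29
f 12 29 34
f 29 15 35
f 34 35 17
f 29 35 34
f 12 34 38
f 34 17 41
f 38 41 18
f 34 41 38
f 13 39 27
f 39 18 40
f 27 40 14
f 39 40 27
f 11 23 47
f 23 13 48
f 47 48 20
f 23 48 47
f 15 28 44
f 28 11 43
f 44 43 19
f 28 43 44
f 17 35 36
f 35 15 32
f 36 32 16
f 35 32 36
f 18 41 37
f 41 17 33
f 37 33 10
f 41 33 37
f 52 51 54
f 52 54 53
f 54 51 55
f 54 55 53
f 55 51 56
f 55 56 53
f 56 51 57
f 56 57 53
f 57 51 58
f 57 58 53
f 58 51 59
f 58 59 53
f 59 51 60
f 59 60 53
f 60 51 61
f 60 61 53
f 61 51 62
f 61 62 53
f 62 51 63
f 62 63 53
f 63 51 64
f 63 64 53
f 64 51 52
f 64 52 53

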